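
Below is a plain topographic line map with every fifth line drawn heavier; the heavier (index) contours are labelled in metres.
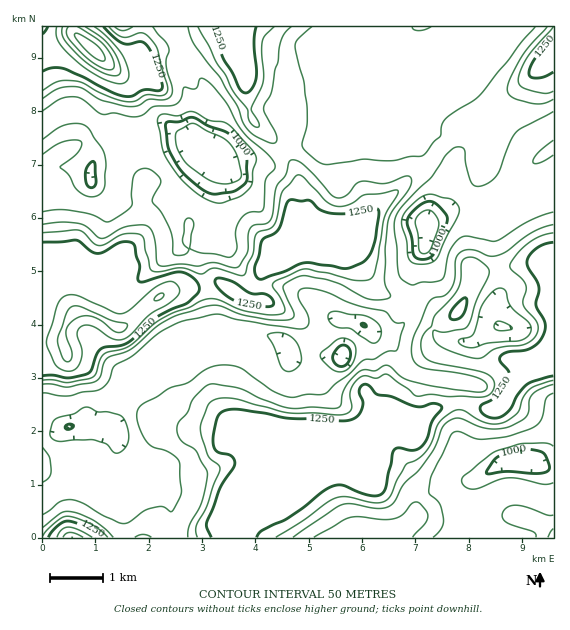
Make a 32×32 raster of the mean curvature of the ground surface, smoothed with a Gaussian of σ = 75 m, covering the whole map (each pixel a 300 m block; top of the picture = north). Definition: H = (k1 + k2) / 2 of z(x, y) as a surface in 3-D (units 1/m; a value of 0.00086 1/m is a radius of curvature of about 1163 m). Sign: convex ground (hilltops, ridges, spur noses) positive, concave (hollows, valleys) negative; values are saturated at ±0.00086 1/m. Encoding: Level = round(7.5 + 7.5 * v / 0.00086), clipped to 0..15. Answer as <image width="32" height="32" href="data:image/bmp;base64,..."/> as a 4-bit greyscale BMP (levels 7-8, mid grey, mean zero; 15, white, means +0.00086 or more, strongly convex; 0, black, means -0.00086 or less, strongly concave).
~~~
<image width="32" height="32" href="data:image/bmp;base64,Qk12AgAAAAAAAHYAAAAoAAAAIAAAACAAAAABAAQAAAAAAAACAAATCwAAEwsAABAAAAAAAAAAAAAAABEREQAiIiIAMzMzAERERABVVVUAZmZmAHd3dwCIiIgAmZmZAKqqqgC7u7sAzMzMAN3d3QDu7u4A////AJ+oBIZLuZiIVGd3eJd3d2MoQmZ3VMmIq6dCNWeHiImWdmeHd3OLh4mpaN1GiZqYmXmIiHd1W5hoiYq8VmgjvaZqiHmHZVSIeIiImXg4lQASq5lXhlW6iIiHiIdtVYqFNHJnRZeamoiJmqmInZFEV6t1J0iod5u828uHqZvEbfp4eHh5eJephkEyJ5mW3uzsMxY2aHdlp2Voh2/bljEAfYO/+iZ3dmdnhJonaxNHu3m9b5gyN4h3ipCWBIdM3IjvuY027yJmd3USrK0oTIMkMCpda+/DA0MTjIgCCFWu00Ipa8dF/rhG7/lXeJijq/NZu3ZldW/Nn7dQNEjadlPoRGiIh5lH+cxMqDeZpmqS7IeZmam7gAJBK7u7uraAWPl6yqrCvpZndj3KmInVsRx0Nax4gzeWeIdoW4iq5lEIqHVGVXh1Zom5k06JeM1RFYZ4dplkl4eqVoh8txed94iXeHhpQqiqtFILWrVYdLqIeXd3iGKojEVjR1tld2Znh2t4R2qVpoolQVi1aGh3d4dph5RjSHemEGavlnlIiId4h6Z5eXc0YrfVukt4SYh3d4iHZUMVnkx5cudnd2l4iHdnmIqnaLrfJzf8V3eId3eIdmrah171xjVbylhniHh4h4dU64P/mOdVe7dlZ4d4d3iHY42f+jS1KYqnZFd3iIh3iHYn"/>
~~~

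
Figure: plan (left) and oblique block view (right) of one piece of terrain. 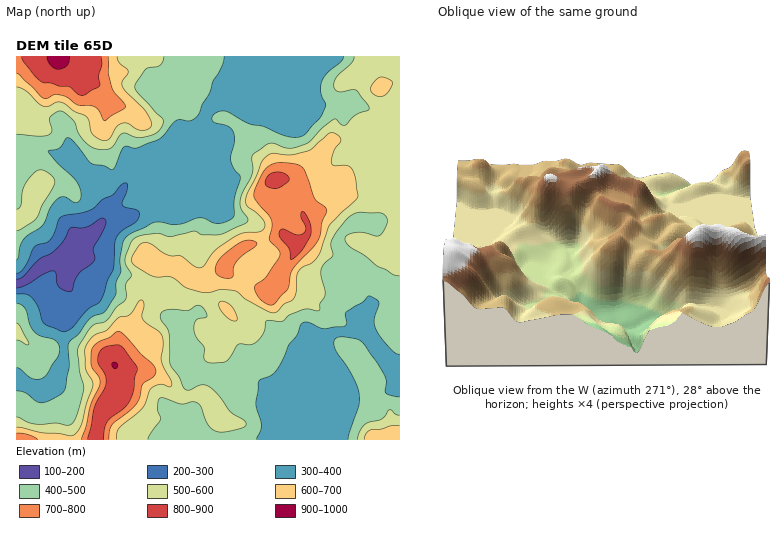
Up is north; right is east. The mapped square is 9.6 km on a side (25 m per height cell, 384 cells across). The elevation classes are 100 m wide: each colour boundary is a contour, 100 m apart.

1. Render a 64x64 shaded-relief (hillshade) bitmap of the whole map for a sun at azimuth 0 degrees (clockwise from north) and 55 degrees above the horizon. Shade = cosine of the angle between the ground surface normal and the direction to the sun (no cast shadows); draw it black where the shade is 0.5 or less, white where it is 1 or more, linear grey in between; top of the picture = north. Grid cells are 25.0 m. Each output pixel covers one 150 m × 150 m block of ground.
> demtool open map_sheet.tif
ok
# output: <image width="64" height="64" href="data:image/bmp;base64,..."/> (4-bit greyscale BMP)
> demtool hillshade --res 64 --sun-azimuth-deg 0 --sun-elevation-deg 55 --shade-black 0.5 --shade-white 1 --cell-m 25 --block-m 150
<image width="64" height="64" href="data:image/bmp;base64,Qk12CAAAAAAAAHYAAAAoAAAAQAAAAEAAAAABAAQAAAAAAAAIAAATCwAAEwsAABAAAAAAAAAAAAAAABEREQAiIiIAMzMzAERERABVVVUAZmZmAHd3dwCIiIgAmZmZAKqqqgC7u7sAzMzMAN3d3QDu7u4A////AP/+//7uuapkeZmIeKqqqql2VVVWiqqqqqqqqqqZzdy7///+7u24mmNXiZh4mqqqqXVVVWeKqqqqqqqqqqre7d3/7u7t3KiKYQJXiYeJqqqYZmeIiZqqqqqqqqqqvO7u7t3d3czLl3lhABR4mZqqqpd4m7y7qqqqqqqqqqq83t3ezMzMzLuWaYQAAEaaqpmZiIq8zMuqqqqqqqqqqqvMu8zMzMzMu5d5qGMAJYmYdnd4m7u7uqqqqqqqqqqqqqq8zMy7u8u6mIq6l0M0eHVWd3isy7qpmqqqqqqqqqqpmb3du7qru7qZmrupZVVWU2mqmszLu6maqqqqqqqqqpmInN27qqqrqZiZqpmGVDM1iszM3LqqqpqqqqqqqqqqmIiZq6qIiaqphmd4mZhTIlmqzd3bmHiZmZqqqqqqqqqImZmrmHd5qql0M0aZqGVFi7u7zLl3d3d3iaqqqqqqqYiqqruHd3iaqGQhNomZmZiry6qYdniId2ZomqqqqqqYiau7uXd4h4mYZURYqqu8upq6qoVFeJmYiHeaqqqqqpiau7uWd3iHeZdlZ5vLvMzKiKqph2VomZmZl4qqqqqpiJq7unZ3iZiJl3aKzdzMy6h3mqmJh2eIiJqpiaqqqqmJq7uoZneau6qpmaze3cy6mHeaqHeJiId3iaqImqqqmZq7u4Z3ebzd3My7ze7tzLqqh5qXVoqpdmZ4qpeaqqqqvMy5dnibze7t3cvO7t3Lu8yompd4q7l2ZmeZh4mqmZq7u6h3iau83dzdy87t3cvM3cqZiKvLp2eJiHdniZmIiZmqmHiaqqu8y8zM3u3dy8zMypmJvLl2eauoU2dndlZ4mZmZmaq6mqu6u8ze7M3LqqqYdnm7lmeaqoQBVUREVompmZqqqsuqq7qrzN7bzcupmHVVaJhmiqqGMAFENEZ4mpmImru73Lu7u7u8zcvNy6mYdmZmZmirqWQAASNWiIiZmYiJq7vty7u7u6u7u7uqupmId2VEebqXUyJCI2iHd4mZiZiaqv7bu7u6qqqqmYq7qZmHZCNoh2ZVeZUkaHZ4mZmZmImY7ty6q7qqqqmIm8uoiIdTNFVDRnm8uFV4eJmpiaqYiHZb3Lqququ7upq7qXZnZlaIdDRYq8zLdXmaqpiJqph3ZQKcy6qru7u7qpdUM1ZnnNyWV4mqu7uVR5qZiImZh2ZlADm8uqq7u7uWQiJGeJvN7KmYmaqru7QDeHd4iZh2ZndTJYq6qqqqqXREVpq7vN3cu7l4maq7twBFVniZhlVniXZDRYmpmaqZdnmrzMzMzMu8y4Z4mqqpMBNGiZhUVomZh2UzSJqqqZh3ms3czMy7u83duHeJh2ZiE0aalkRpqpl3ZlRFiruqmYmr3t3dzLqrzd3cupl0NqgyNYmHeKu6qVRFZlV5qruqq83v7d3dy7zd7u7u24VqzIQjaJq8zMupMiNXZnd4mqq83u/u3u7cvN7u7v7smLzMp1NHq8zLu6pkIkd3ZlVpqrze7u7u7u3d3u7u7cl5zLqpdDWKq6qqqqhTRnZERVaJq7zM3u3d7u3d3dypZFm7maqFIliZmZmqupZVdjI0RHiHiJvMzMzN3czMp0MiWaqau6dSJHd3iIiqqFRWUyRUV3dmebu6qqu7uqp0ISSKqqq7upUiNFVWZ6qpY0ZlVnZWiYdoqqmYiZmZmXVUV5mZq7u7uWRFZlZoqql0RWeIh2V6qYiZmZmZmZmZiId3iImaq7zLl3mZiJqqqpdVeamYdnmrupmaq7u6qpmZmYZmeJqqvLqYmruqu6qrqYiaupmHZ5vMuqu7u7qqmZqpmHd4mqq7qZmaqru6qru7q7u6mYdniru7u7u6qpmZmqmKqqqrqpmquqqqqqqqu7zMzKmIh3eIqqqqqqqqmZmImIvd3MupeazcqZqqqqq7zMzKmHZnd4eKqqqqqqqpmYh3nO7u3Ll4veypmqq7q8zMu6qYZVZ3h3maqqqqqqqZmHi87v/ty5eb3Lqru7u7zMupmYZURWd3ZoiaqqqqqqqZm83u//7tuHiru7u6qqu6mHeIUzMjRmVDRnmqmYiJqqqs3e7v/u3bhoq7uqqqd2VFZ4YyMhE0QxACR5mHd3iaqrvN7u7u7dyoiaqqmZoyESRodTRDMyMxAAAliId3iJmavM3d3N3czcy6mZmZmUM0V4l1Z3ZlMiEAARNneJmYiJvMzMy7q8zN7duYiZqpiJqZmXZ3d4YyIjV3U0VXmZiIq7u7uqqqrN3ty7qquqqqu6h2Q0Vnh0M1iquoZneJmZq7uqqqqqqrzMy7zMu6qqqpZEMQAleIZWnLvMuZmYmru7qqqqqqqqqrzLvMy5mZqoUQEAABRomJrNzMy6qpmau6qqqqqqqqqqq7u7uYd5mYUQAAARJGiavMzMuqmYd4mqqqqqqqqqqqmIiZmGRGiXUgIgATRVZ5vMzMuqmYd3iZqqqqqqqqqqqXZVZ2VEVoMQJUITV3Znm7uqqpmImZmZmqqqqqqqqqqpiHZWiImHchJGU0V4h4mZmGeIiImquqmZqqqqqqqqqqqqmHebvLqURGZUVWiHiZmHZWZnmqqqqZmaqqqqqqqqqrvLqZu8y6RWZmZ3eIdmiqqHZVeaqqqZmZqqqqqqqqqqvN3Kmau6pVZ3iIiImYZ6u7l0VomqqpmZmZqqqqqqqqqrzcuZmqqmZ3iZmZmql3m8unVWiaqqmZmZmqqqqqqqqqq8y5iJma"/>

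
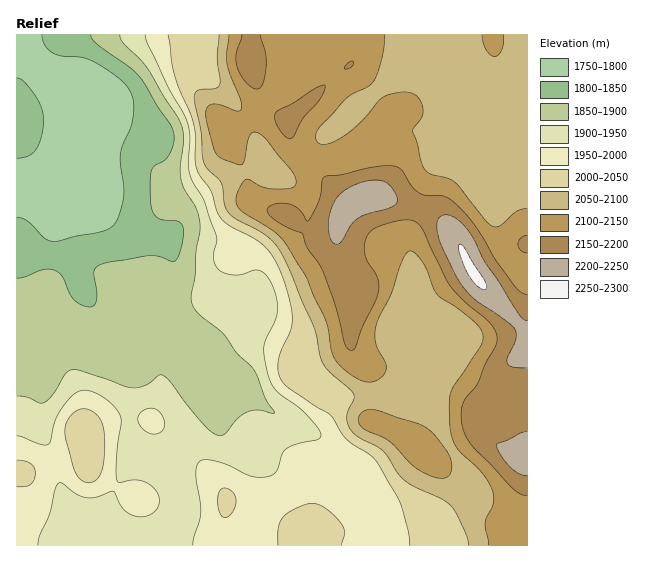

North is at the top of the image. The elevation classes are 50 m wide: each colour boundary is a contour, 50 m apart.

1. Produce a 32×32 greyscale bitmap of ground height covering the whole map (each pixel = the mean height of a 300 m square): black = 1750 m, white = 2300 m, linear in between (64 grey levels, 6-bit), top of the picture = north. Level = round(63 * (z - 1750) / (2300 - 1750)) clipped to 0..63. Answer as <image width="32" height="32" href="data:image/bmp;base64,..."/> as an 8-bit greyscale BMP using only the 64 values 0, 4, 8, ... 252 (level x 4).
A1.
<image width="32" height="32" href="data:image/bmp;base64,Qk02CAAAAAAAADYEAAAoAAAAIAAAACAAAAABAAgAAAAAAAAEAAATCwAAEwsAAAABAAAAAAAAAAAAAAEBAQACAgIAAwMDAAQEBAAFBQUABgYGAAcHBwAICAgACQkJAAoKCgALCwsADAwMAA0NDQAODg4ADw8PABAQEAAREREAEhISABMTEwAUFBQAFRUVABYWFgAXFxcAGBgYABkZGQAaGhoAGxsbABwcHAAdHR0AHh4eAB8fHwAgICAAISEhACIiIgAjIyMAJCQkACUlJQAmJiYAJycnACgoKAApKSkAKioqACsrKwAsLCwALS0tAC4uLgAvLy8AMDAwADExMQAyMjIAMzMzADQ0NAA1NTUANjY2ADc3NwA4ODgAOTk5ADo6OgA7OzsAPDw8AD09PQA+Pj4APz8/AEBAQABBQUEAQkJCAENDQwBEREQARUVFAEZGRgBHR0cASEhIAElJSQBKSkoAS0tLAExMTABNTU0ATk5OAE9PTwBQUFAAUVFRAFJSUgBTU1MAVFRUAFVVVQBWVlYAV1dXAFhYWABZWVkAWlpaAFtbWwBcXFwAXV1dAF5eXgBfX18AYGBgAGFhYQBiYmIAY2NjAGRkZABlZWUAZmZmAGdnZwBoaGgAaWlpAGpqagBra2sAbGxsAG1tbQBubm4Ab29vAHBwcABxcXEAcnJyAHNzcwB0dHQAdXV1AHZ2dgB3d3cAeHh4AHl5eQB6enoAe3t7AHx8fAB9fX0Afn5+AH9/fwCAgIAAgYGBAIKCggCDg4MAhISEAIWFhQCGhoYAh4eHAIiIiACJiYkAioqKAIuLiwCMjIwAjY2NAI6OjgCPj48AkJCQAJGRkQCSkpIAk5OTAJSUlACVlZUAlpaWAJeXlwCYmJgAmZmZAJqamgCbm5sAnJycAJ2dnQCenp4An5+fAKCgoAChoaEAoqKiAKOjowCkpKQApaWlAKampgCnp6cAqKioAKmpqQCqqqoAq6urAKysrACtra0Arq6uAK+vrwCwsLAAsbGxALKysgCzs7MAtLS0ALW1tQC2trYAt7e3ALi4uAC5ubkAurq6ALu7uwC8vLwAvb29AL6+vgC/v78AwMDAAMHBwQDCwsIAw8PDAMTExADFxcUAxsbGAMfHxwDIyMgAycnJAMrKygDLy8sAzMzMAM3NzQDOzs4Az8/PANDQ0ADR0dEA0tLSANPT0wDU1NQA1dXVANbW1gDX19cA2NjYANnZ2QDa2toA29vbANzc3ADd3d0A3t7eAN/f3wDg4OAA4eHhAOLi4gDj4+MA5OTkAOXl5QDm5uYA5+fnAOjo6ADp6ekA6urqAOvr6wDs7OwA7e3tAO7u7gDv7+8A8PDwAPHx8QDy8vIA8/PzAPT09AD19fUA9vb2APf39wD4+PgA+fn5APr6+gD7+/sA/Pz8AP39/QD+/v4A////AGRcVFBQUFBQUFBUYGxoaGh0fHx4dGxkaHB0dHyQoKSkZGBUUFBQVFhUVFRcbHBoaHR8gHhwaGRodHR4hJSgqKhoZFhUVFRcZGBUUFxwdGxoaHB0cGhgYGx0fISMmJyosHBoXFxoYFxkXFRUYHBwaGRkaGxoYGBgcICMlJiUnKy8eGxgbHxsWFhUUFRgaGRcWGBkaGRgYGiAlKCknJiovMxwaGB0hHRYUFBUVFhYVFBUXGRkZGBkeJCkrKigqLzQ3GBcZHyIdFxUWFhUUExMVFRYWFxgbICQpLSwoKS8zNDUVFBgfIBwXFxcWFRIQERQUExQWGiAnKisqKCYrMTMxMhMSFRsdGhcWFxUTDw0OERESFRodISYoJiUlJSsxMTAwERASFhgWFBMUExAODQ0OEhccHx8gJCUlJSUlKi4wMDAPDxATExEQEBERDw0NDQ4UHCEhISUpKSUlJSUnLC8xMQ8ODxAPDQ0PERAODQ0OEhYdISEkKiwqJiUlJSUpLjM0Dw4PDw4MDRAQDw0NDhEUFxwfISctLSglJSUlJSYrMTQPDg4PDgwODw8ODQ4RExQWGh4iKC4uKCUlJSUlJisxNA8PDw4MDQ8PDg0OERMUFBUYHiQqMDAqJSUlJSYrMTQzDg8ODAsNDw8NDA8TFRUVFRkgJywwMi4nJSUoLDM3NTAMDQ0LCw0ODg0MDhMWFhYWGyMpLjAxLiklJisyODgxLAoLCwoLDAwNDQwNExcXFxgeJywwMS8tKicoLjY5My0sCQgHCAkJCgoLCw0TFxgZHCMrLjIyLywqKCsyODcvLC4IBgUFBgYHCQoKDBEXGh4jKS0vMzQwLSsqLjQ4MysqLQYFBQUFBQYICwwNEhohJysvLy4zNjMxMC8wMzMtKCgpBQUFBQUFBQgMDQ8VHiYqLC0sLTE2NzY0MS8wLSgmJycFBQUFBQUFCAwNEhkgJikoKCksLzI0NTMvLCspJiYmJwUFBQUFBQYJCw0UHiQnKCgoKSwtLS4vLywpJycmJiYnBgUEBQUFBggKCxMgKCkoKCksKyoqKioqKicmJicnJycIBgQEBAUFBwkKEiEpKigpLC0pKCgpKSgoJyYmJycnJgkGBAQEBAUGCAwVIysqKSsuLisoJygqKSkoJiUmJiYmCAYEBAQEBAYKEBolKCgqLC0uLisoJygqKSgmJSUmJiYHBQQEBAQFBw0WHiIjJywtLS0uLSsoJycoJyUkJSYmJgUEBAQEBQcLEhofHyEpMC4tLS0tLSwoJiUlJCQlJicmBAQFBgYJDBAWHB4eIisxLi0tLS0tLSomJSQkJCUnJyYEBQgJCg0RFBgcHR0hKi8uLS0tLS0tKiYkJCQlJigoJg="/>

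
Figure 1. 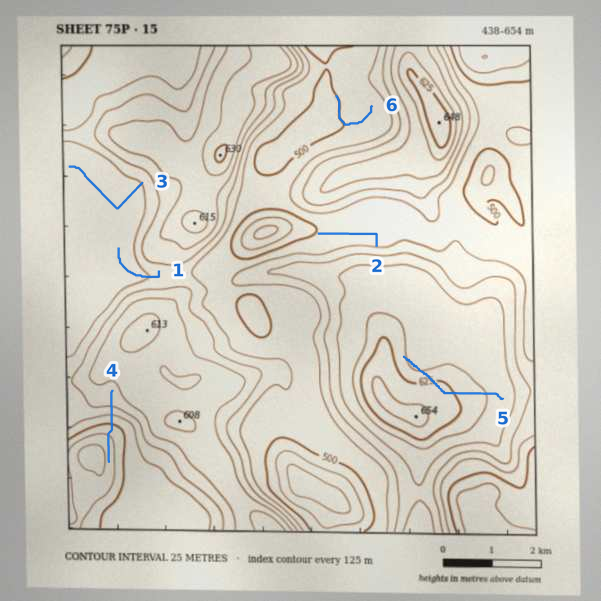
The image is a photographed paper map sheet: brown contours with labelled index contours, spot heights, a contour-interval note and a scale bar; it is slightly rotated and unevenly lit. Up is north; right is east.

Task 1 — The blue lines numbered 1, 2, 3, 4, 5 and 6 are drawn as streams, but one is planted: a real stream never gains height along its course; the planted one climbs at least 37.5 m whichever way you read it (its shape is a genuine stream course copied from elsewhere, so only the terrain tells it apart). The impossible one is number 5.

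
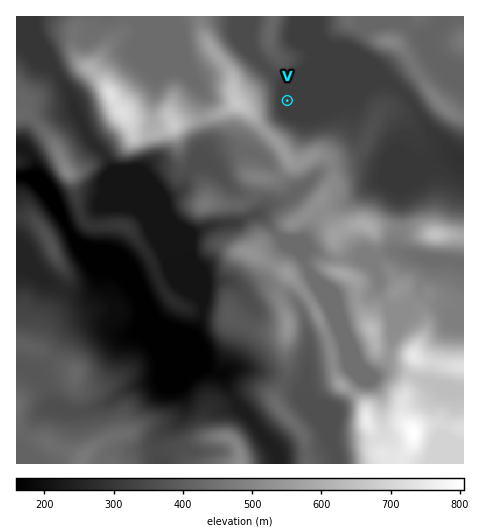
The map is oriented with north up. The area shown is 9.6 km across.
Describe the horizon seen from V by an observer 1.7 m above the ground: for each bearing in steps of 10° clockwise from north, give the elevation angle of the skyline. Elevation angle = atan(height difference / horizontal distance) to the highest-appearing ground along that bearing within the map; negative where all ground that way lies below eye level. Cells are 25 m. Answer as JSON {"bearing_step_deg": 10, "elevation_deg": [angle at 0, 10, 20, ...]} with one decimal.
{"bearing_step_deg": 10, "elevation_deg": [4.2, 2.6, 0.9, 2.0, 3.0, 2.7, 4.1, 2.8, 2.7, 2.9, 1.2, 1.3, 1.7, 4.1, 7.2, 9.1, 9.6, 9.6, 12.1, 14.4, 15.5, 16.1, 16.7, 17.9, 19.8, 21.2, 21.3, 20.5, 19.1, 16.5, 12.6, 8.3, 4.8, 2.9, 4.2, 4.8]}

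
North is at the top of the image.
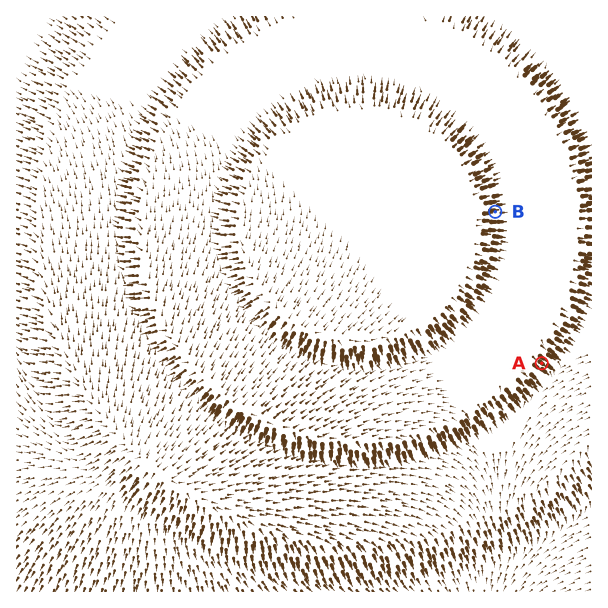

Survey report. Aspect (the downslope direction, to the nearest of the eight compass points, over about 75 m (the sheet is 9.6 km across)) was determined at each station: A SE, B E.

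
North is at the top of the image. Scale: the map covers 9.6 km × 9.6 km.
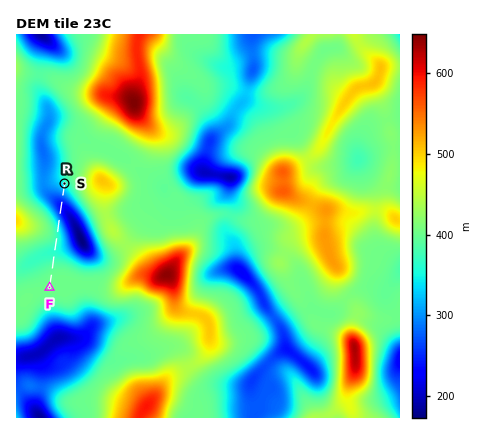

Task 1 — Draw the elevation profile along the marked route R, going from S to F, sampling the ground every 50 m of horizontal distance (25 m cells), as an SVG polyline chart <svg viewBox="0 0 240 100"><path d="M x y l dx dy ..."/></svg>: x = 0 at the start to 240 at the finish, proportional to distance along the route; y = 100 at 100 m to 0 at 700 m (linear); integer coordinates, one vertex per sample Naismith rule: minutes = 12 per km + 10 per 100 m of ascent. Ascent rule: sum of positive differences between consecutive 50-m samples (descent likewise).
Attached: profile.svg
<svg viewBox="0 0 240 100"><path d="M0 58l5 1 4 2 5 2 4 2 5 2 4 2 5 2 5 2 4 2 5 2 4 1 5 0 4 0 5-2 5-1 4-3 5-2 4-3 5-2 4-2 5-2 4-2 5-2 5-1 4-1 5 0 4 0 5-1 4 1 5 0 5 0 4 1 5 0 4 0 5 0 4 0 5-1 5-1 4 0 5-1 4-1 5 0 4-1 5 0 5-1 4 0 5 0 4 0 5 0 4 0 5 0 5 0 2 0"/></svg>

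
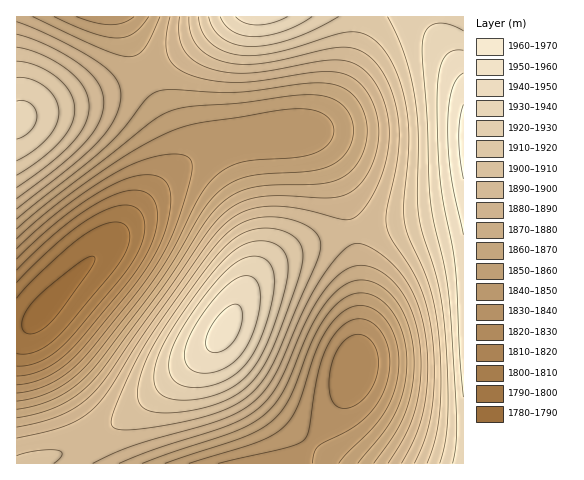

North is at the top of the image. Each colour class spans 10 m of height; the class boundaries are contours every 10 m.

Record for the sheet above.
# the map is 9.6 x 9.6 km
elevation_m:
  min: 1785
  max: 1965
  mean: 1880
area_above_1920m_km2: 16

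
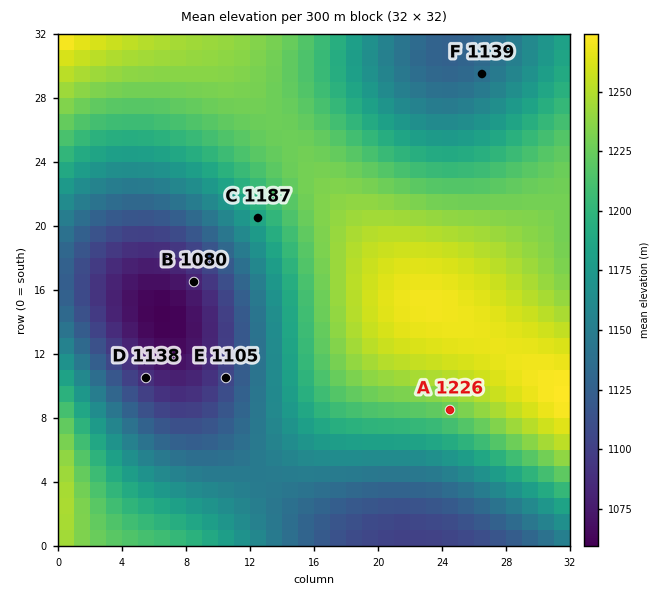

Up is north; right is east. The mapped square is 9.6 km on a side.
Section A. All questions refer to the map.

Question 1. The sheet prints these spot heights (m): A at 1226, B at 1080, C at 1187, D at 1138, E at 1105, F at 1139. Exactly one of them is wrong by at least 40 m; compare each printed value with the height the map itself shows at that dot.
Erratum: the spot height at D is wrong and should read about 1088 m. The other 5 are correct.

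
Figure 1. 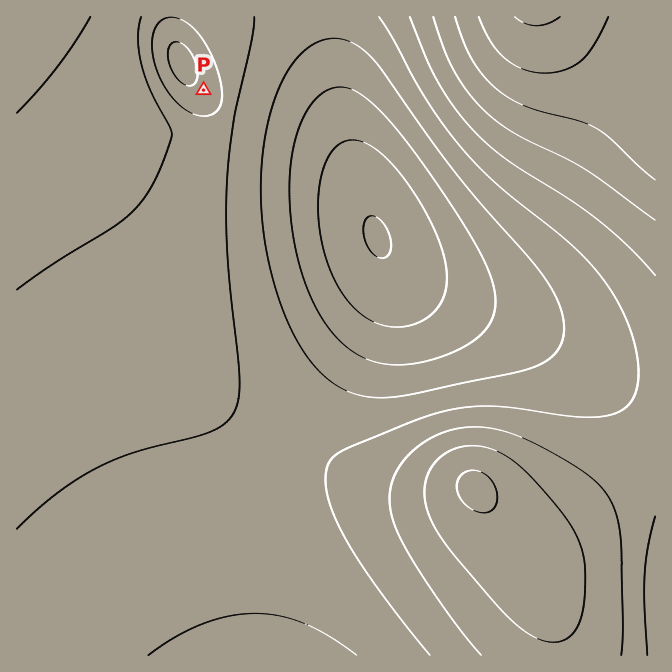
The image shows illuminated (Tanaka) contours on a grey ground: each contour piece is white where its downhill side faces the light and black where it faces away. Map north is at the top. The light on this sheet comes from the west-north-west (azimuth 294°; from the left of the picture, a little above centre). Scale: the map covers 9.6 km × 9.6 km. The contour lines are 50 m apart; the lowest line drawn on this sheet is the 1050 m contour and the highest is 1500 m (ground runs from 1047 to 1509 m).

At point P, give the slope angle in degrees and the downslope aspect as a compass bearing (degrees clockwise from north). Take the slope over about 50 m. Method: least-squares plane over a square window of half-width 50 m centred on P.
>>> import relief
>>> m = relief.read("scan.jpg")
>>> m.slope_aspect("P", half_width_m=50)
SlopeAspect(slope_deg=7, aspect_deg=296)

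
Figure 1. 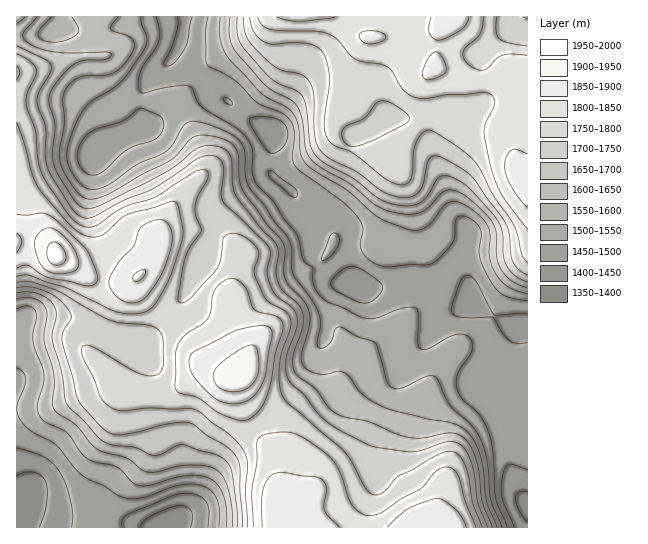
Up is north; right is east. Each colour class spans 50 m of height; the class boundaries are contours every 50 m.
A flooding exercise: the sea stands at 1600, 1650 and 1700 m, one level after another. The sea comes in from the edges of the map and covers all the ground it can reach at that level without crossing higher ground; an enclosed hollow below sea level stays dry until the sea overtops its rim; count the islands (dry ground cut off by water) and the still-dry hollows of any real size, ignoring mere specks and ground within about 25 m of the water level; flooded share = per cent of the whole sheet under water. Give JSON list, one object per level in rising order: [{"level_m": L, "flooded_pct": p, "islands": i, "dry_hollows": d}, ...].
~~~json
[{"level_m": 1600, "flooded_pct": 40, "islands": 0, "dry_hollows": 0}, {"level_m": 1650, "flooded_pct": 47, "islands": 0, "dry_hollows": 0}, {"level_m": 1700, "flooded_pct": 54, "islands": 0, "dry_hollows": 0}]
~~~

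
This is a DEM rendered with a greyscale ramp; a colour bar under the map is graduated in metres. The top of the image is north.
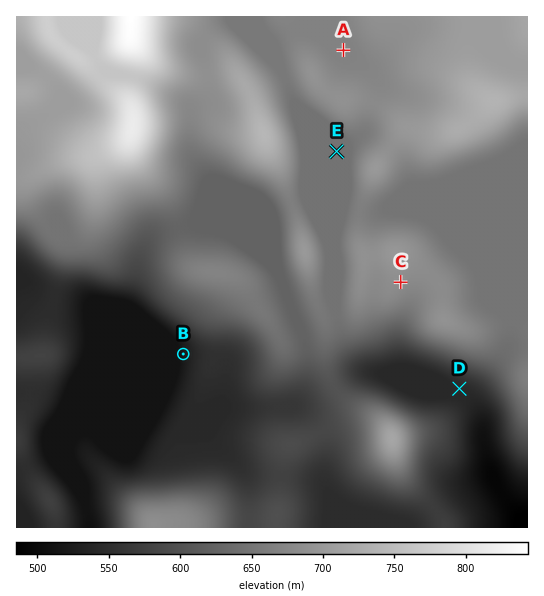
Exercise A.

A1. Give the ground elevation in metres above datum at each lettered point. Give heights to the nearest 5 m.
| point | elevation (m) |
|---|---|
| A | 670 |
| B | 520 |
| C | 680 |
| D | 540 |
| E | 645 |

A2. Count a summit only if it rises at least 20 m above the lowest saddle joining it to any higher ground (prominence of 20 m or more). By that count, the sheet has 9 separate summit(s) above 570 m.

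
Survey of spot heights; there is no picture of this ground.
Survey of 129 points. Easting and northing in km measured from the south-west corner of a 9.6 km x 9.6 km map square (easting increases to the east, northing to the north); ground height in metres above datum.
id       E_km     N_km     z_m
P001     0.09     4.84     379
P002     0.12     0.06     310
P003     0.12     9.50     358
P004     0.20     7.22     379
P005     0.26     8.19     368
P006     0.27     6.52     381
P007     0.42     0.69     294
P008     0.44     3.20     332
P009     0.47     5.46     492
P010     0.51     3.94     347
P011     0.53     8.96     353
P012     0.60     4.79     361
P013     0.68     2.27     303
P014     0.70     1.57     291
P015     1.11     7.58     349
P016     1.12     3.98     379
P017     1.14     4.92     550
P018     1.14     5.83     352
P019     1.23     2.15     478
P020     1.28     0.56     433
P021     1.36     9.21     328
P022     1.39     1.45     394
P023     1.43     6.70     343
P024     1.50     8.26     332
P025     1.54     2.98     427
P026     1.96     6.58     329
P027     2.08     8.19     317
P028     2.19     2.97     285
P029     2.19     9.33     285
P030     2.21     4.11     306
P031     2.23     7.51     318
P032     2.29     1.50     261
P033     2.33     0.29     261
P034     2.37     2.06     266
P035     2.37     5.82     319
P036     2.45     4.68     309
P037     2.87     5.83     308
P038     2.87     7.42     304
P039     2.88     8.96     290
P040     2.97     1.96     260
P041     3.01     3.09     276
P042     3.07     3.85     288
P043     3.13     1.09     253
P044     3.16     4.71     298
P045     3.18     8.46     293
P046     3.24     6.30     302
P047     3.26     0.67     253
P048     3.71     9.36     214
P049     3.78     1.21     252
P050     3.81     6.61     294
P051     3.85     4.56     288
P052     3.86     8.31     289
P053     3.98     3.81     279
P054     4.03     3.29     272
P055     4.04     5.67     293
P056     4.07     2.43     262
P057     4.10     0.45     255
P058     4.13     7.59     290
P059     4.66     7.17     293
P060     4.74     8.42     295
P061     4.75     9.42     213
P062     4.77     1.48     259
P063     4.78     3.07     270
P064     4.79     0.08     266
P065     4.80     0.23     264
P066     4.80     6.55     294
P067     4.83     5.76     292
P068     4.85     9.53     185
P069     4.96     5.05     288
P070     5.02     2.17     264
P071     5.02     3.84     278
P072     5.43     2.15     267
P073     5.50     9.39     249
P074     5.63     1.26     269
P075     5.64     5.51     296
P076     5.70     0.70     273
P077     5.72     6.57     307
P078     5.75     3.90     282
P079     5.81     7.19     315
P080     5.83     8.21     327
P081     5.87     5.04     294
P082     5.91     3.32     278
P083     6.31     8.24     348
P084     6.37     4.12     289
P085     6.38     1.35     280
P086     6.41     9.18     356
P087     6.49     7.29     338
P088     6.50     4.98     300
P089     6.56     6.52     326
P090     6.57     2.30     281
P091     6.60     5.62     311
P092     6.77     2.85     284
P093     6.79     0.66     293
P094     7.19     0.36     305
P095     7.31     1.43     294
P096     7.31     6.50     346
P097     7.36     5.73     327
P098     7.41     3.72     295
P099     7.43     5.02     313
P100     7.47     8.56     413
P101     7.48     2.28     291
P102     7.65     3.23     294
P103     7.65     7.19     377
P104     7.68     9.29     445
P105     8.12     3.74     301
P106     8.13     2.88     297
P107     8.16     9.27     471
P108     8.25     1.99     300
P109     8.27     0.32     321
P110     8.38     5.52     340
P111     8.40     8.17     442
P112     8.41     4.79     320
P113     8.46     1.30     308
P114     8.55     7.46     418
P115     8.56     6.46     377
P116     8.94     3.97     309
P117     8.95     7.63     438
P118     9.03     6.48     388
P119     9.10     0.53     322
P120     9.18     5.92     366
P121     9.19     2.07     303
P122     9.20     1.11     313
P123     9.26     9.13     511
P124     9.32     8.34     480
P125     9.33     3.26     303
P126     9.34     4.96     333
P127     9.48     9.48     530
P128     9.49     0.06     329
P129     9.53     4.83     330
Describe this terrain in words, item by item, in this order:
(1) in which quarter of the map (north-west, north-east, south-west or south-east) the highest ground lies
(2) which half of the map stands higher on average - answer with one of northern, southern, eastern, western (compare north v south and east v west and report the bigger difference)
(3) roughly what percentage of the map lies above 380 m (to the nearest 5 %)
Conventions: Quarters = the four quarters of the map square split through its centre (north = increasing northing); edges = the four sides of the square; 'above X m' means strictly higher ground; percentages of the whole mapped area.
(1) The highest ground is in the north-west quarter.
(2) The northern half stands higher on average than the southern half.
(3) About 10 % of the map lies above 380 m.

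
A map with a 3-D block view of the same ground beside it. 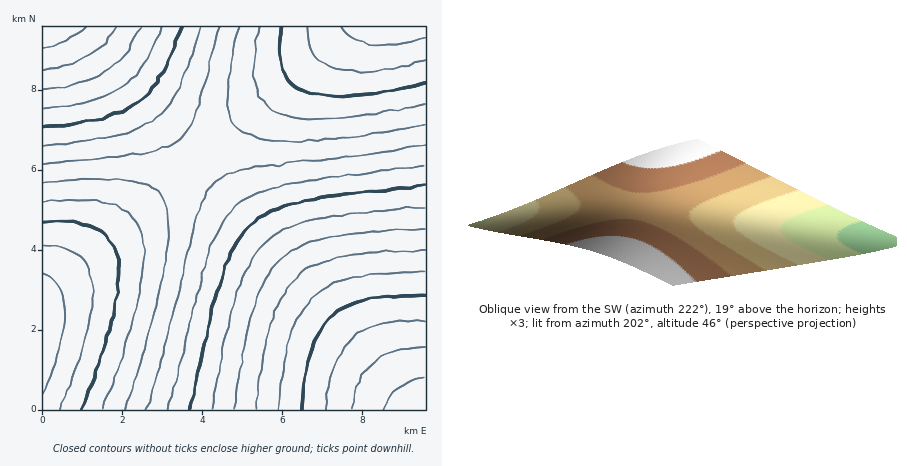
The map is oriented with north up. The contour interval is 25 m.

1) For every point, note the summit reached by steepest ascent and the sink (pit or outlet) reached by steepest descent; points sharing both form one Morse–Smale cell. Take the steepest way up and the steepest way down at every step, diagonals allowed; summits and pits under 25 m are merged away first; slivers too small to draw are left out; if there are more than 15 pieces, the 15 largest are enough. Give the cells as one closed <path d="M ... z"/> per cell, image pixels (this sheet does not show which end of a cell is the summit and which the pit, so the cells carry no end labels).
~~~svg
<path d="M198 160l-155 134-1 116 372 0z"/><path d="M426 26l-74 0-154 134 218 250 10 0z"/><path d="M80 26l-38 0 0 270 155-136z"/><path d="M352 26l-271 0 117 134z"/>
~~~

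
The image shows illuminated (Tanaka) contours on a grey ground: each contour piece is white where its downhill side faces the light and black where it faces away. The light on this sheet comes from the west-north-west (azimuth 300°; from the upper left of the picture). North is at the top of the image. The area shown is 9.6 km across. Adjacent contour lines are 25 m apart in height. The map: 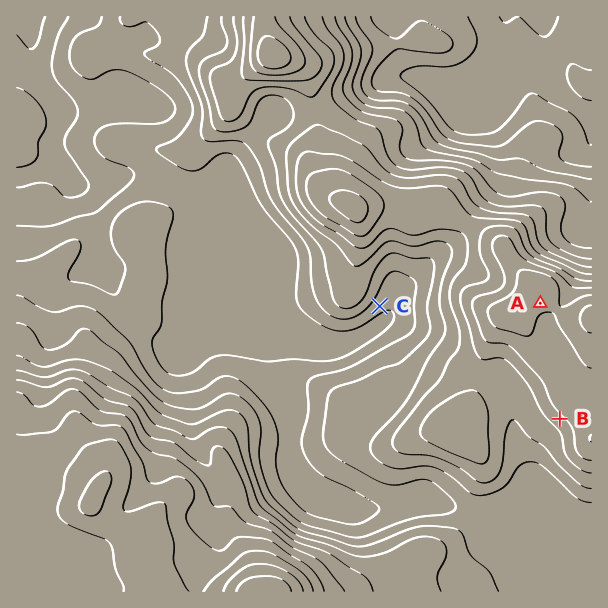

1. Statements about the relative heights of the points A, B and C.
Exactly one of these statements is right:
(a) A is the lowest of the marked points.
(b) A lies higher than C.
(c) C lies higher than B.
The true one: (b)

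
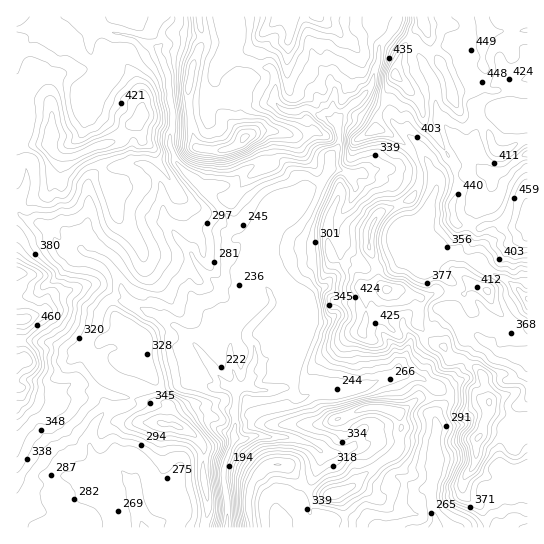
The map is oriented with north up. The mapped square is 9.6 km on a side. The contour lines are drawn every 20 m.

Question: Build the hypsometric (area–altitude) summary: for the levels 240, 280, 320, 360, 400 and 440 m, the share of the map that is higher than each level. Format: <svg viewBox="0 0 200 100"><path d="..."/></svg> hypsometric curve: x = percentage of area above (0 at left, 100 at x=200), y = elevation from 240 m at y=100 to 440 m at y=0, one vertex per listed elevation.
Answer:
<svg viewBox="0 0 200 100"><path d="M184 100l-20-20-29-20-37-20-41-20-33-20"/></svg>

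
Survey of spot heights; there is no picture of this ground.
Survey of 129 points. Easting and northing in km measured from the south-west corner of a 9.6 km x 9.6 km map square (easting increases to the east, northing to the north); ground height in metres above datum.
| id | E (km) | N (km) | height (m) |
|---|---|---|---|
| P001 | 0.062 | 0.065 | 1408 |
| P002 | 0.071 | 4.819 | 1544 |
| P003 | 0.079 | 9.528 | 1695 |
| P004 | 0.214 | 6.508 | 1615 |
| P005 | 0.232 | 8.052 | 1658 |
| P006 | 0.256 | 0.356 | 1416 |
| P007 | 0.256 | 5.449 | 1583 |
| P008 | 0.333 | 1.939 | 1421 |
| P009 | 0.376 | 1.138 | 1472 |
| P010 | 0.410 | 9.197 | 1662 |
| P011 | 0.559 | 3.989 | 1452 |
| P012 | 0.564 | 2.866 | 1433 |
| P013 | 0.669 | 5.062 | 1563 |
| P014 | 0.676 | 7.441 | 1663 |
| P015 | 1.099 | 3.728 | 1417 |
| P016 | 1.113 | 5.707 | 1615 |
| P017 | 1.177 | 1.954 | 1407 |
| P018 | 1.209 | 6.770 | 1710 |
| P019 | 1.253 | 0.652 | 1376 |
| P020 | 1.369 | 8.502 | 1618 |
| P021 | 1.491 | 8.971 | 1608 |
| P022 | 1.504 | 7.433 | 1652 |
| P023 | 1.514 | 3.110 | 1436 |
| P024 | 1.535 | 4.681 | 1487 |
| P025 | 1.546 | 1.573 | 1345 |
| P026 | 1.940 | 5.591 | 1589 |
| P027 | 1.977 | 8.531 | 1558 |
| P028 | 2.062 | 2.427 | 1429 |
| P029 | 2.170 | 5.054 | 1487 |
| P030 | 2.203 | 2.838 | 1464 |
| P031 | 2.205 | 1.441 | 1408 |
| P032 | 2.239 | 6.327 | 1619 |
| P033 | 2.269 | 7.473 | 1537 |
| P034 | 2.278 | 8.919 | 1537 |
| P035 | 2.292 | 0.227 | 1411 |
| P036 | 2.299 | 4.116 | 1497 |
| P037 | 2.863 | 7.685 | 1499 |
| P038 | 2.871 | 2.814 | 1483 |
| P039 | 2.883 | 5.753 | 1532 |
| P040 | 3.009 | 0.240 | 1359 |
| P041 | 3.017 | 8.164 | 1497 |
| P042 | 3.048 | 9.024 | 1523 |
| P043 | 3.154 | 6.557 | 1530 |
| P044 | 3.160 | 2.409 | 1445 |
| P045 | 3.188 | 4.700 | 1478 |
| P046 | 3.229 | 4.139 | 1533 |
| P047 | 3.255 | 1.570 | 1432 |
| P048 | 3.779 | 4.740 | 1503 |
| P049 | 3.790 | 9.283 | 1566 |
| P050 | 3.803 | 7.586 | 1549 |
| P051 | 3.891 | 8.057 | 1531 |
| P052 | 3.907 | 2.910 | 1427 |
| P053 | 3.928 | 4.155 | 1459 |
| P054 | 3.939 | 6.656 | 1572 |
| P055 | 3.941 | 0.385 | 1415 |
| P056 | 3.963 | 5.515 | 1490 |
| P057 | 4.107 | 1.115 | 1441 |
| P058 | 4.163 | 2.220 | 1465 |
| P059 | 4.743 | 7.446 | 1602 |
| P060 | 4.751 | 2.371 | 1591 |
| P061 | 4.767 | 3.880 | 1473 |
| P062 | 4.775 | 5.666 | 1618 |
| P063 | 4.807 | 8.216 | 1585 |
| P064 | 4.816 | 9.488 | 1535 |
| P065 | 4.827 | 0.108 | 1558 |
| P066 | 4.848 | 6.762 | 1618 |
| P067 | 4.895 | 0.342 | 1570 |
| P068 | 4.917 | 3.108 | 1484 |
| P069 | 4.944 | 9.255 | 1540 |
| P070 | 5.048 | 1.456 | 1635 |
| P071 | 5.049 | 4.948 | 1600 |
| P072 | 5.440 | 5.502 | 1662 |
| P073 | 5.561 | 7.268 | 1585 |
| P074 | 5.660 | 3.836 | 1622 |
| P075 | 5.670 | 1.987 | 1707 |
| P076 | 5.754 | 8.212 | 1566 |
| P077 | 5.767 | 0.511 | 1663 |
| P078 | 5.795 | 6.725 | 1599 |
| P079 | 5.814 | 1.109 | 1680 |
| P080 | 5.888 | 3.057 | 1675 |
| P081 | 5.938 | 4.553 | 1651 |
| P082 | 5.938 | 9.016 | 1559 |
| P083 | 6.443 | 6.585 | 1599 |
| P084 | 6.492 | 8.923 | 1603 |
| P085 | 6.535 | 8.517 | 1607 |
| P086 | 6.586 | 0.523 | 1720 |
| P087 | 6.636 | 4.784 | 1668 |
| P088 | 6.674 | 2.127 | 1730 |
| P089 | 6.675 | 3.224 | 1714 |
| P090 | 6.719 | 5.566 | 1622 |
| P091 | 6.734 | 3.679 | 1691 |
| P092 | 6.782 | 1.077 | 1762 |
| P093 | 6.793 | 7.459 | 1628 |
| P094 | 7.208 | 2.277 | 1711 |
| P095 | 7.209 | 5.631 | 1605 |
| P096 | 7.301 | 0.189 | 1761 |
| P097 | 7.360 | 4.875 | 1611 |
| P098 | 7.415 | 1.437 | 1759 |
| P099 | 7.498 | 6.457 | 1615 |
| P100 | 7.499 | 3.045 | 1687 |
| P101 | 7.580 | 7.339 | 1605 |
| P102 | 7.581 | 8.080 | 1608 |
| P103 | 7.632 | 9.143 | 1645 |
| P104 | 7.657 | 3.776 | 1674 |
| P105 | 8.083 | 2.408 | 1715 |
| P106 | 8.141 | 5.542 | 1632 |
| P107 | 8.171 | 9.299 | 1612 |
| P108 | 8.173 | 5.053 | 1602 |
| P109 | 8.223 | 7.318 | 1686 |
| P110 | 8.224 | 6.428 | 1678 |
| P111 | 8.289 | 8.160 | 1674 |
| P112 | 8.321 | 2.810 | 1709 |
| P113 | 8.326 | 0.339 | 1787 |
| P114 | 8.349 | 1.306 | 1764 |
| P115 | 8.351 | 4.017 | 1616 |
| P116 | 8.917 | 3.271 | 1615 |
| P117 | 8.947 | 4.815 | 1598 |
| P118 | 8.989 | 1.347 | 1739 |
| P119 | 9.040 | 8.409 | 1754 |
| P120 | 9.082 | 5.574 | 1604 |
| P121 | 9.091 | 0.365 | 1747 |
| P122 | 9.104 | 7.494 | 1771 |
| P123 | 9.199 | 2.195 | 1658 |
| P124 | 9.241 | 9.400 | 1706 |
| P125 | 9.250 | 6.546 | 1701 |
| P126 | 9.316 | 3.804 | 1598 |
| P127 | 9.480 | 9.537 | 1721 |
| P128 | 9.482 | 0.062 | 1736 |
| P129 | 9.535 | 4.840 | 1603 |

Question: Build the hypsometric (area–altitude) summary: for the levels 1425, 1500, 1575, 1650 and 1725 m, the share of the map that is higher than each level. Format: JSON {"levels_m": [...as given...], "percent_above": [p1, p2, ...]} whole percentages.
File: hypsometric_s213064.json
{"levels_m": [1425, 1500, 1575, 1650, 1725], "percent_above": [91, 76, 59, 28, 9]}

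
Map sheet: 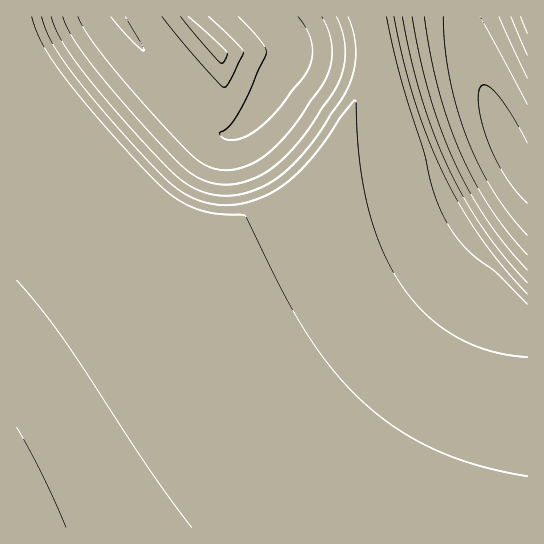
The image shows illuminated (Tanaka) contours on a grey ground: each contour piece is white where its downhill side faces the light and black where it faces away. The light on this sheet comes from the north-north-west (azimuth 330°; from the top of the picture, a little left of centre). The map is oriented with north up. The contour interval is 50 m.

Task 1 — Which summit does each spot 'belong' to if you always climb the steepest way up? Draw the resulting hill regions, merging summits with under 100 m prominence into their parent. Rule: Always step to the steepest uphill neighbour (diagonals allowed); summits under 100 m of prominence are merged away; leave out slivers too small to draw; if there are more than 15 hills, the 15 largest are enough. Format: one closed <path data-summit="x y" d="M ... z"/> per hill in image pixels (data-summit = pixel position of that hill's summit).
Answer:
<path data-summit="17 527" d="M461 16l-191 0 18 26 0 19-35 54-14 14-12 6-9-3-29-29-45-52-26-35-102 1 1 511 511-1 0-353-5-2-4-6-27-56-23-61z"/><path data-summit="219 53" d="M269 16l-150 1 25 34 45 52 29 29 9 3 12-6 14-14 35-54 0-19z"/><path data-summit="527 17" d="M527 16l-66 1 7 28 24 65 27 56 7 7 2 0z"/>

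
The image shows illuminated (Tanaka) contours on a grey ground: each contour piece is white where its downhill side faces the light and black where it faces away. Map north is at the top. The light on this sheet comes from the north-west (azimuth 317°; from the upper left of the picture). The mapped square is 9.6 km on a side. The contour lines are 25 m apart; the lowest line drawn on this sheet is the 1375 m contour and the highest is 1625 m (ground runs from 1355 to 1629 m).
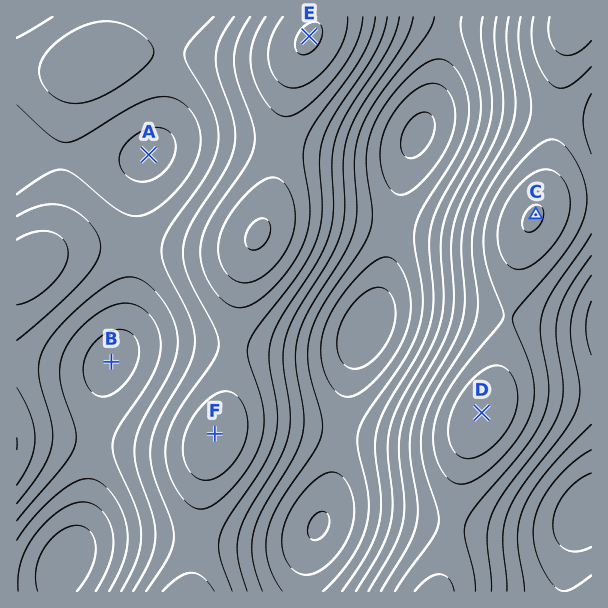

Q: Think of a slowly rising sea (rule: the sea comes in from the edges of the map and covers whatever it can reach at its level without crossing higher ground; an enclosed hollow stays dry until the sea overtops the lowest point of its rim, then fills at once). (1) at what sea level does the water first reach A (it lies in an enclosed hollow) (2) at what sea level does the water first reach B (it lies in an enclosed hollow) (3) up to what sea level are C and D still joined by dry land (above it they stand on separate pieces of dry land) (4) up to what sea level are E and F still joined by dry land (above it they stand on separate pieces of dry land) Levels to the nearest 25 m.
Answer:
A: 1475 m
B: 1450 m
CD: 1575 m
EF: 1525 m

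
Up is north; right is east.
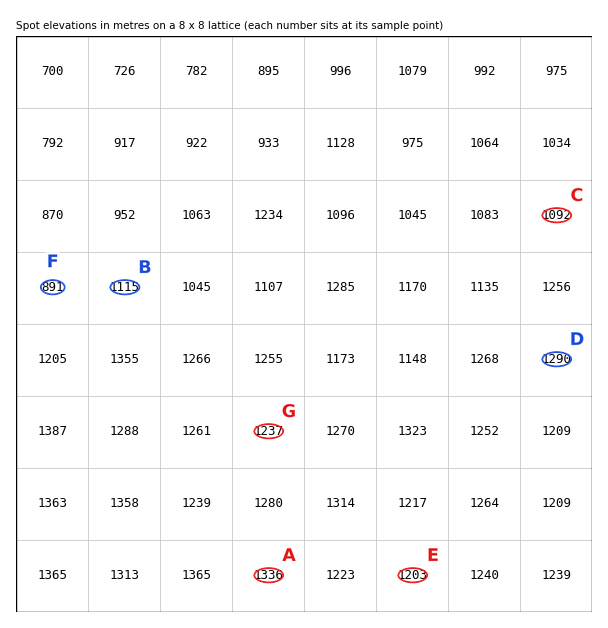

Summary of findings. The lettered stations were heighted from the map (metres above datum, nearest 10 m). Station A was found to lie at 1340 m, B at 1110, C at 1090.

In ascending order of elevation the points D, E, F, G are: F E G D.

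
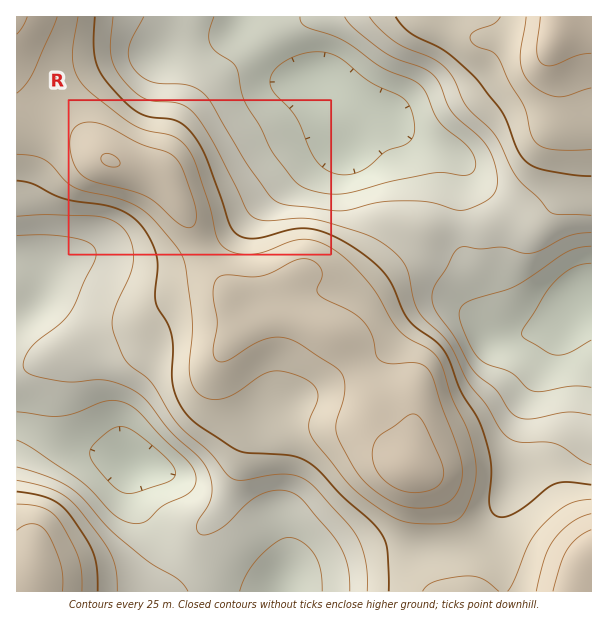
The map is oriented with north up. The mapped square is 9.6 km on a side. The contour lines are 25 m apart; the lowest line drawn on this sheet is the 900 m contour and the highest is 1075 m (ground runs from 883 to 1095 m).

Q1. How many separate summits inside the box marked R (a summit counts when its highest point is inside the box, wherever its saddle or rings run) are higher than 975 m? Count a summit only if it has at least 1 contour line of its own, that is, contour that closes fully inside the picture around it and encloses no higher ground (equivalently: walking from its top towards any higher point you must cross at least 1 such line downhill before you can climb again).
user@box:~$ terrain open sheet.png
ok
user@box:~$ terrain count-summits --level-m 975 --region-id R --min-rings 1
1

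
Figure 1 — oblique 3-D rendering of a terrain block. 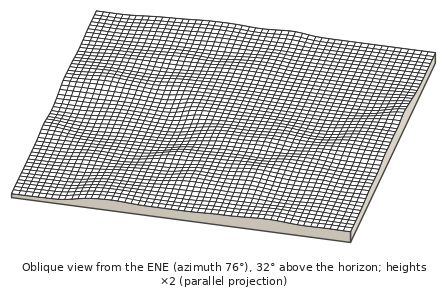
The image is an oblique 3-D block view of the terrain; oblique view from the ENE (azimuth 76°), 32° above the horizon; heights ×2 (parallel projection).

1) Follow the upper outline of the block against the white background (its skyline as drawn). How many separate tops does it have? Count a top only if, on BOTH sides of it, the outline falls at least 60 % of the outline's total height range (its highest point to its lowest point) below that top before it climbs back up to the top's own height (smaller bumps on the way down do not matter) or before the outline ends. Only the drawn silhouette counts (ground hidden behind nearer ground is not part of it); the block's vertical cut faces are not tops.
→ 0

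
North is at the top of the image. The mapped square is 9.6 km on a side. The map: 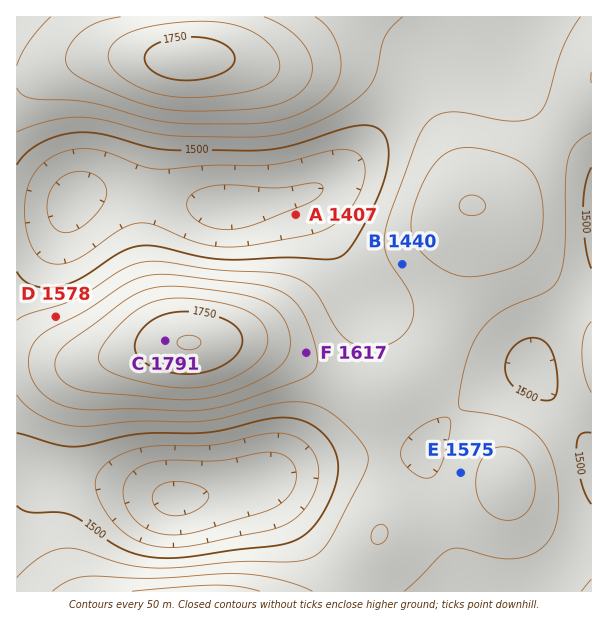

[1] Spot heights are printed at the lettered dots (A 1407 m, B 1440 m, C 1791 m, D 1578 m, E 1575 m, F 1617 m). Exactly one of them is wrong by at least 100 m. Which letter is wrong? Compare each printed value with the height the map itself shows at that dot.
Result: B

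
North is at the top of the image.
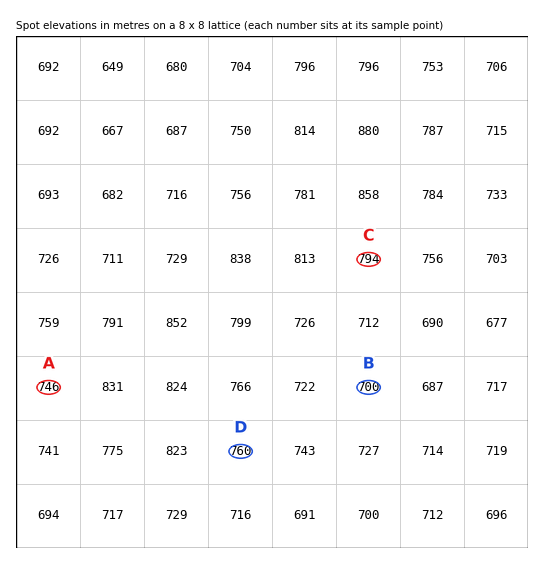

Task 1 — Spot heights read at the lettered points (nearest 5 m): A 745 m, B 700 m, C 795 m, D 760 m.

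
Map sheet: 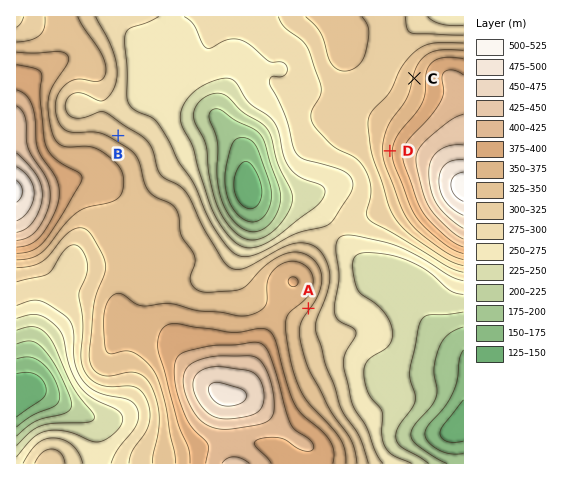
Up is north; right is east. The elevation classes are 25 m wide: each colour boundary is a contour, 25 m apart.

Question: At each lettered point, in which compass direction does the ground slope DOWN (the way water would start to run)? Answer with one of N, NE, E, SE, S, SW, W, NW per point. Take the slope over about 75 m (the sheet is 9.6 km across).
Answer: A SE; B NE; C W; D W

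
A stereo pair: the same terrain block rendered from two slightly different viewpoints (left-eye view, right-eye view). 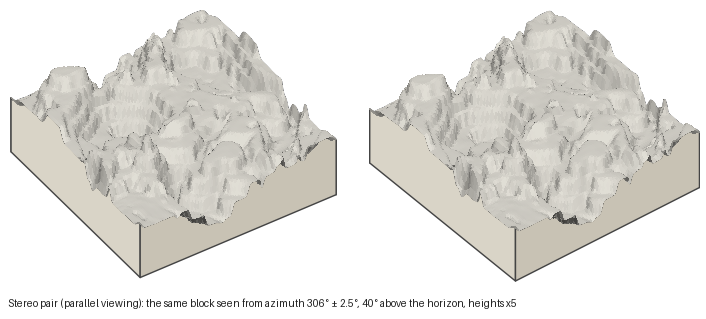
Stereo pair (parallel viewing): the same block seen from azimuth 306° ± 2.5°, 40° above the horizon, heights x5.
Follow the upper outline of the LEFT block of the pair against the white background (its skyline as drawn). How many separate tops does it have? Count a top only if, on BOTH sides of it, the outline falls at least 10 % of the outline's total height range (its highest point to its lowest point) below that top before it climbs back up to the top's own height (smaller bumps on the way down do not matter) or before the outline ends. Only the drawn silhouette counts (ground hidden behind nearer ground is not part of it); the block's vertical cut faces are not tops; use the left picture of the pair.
2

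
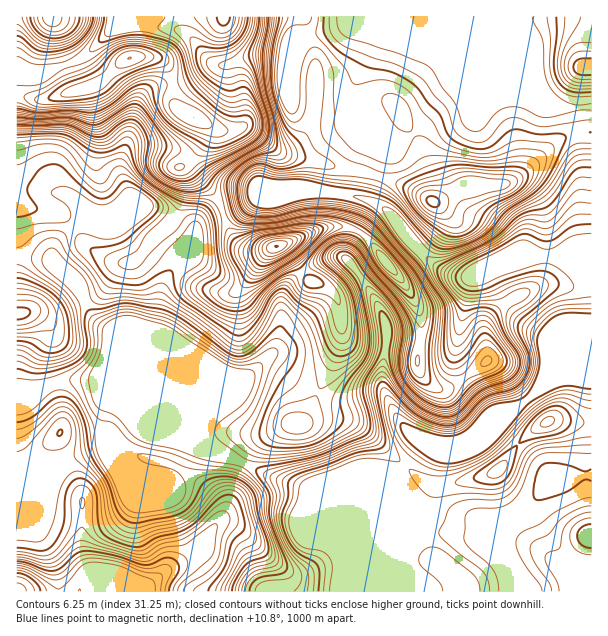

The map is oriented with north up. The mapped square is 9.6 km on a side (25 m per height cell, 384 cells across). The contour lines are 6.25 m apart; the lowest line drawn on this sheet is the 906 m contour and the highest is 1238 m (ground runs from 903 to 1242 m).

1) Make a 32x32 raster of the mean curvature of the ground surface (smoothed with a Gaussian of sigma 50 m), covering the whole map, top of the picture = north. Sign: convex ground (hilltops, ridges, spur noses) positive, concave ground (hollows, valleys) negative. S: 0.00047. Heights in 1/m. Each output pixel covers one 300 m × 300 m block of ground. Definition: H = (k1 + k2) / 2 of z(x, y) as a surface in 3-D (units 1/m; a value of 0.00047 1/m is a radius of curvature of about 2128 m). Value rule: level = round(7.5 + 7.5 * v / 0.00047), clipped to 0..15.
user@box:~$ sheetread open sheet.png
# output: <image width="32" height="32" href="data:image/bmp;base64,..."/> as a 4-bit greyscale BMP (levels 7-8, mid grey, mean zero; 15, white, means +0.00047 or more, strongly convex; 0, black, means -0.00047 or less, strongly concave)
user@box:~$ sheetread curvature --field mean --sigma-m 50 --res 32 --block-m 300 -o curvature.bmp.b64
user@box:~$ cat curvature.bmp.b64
<image width="32" height="32" href="data:image/bmp;base64,Qk12AgAAAAAAAHYAAAAoAAAAIAAAACAAAAABAAQAAAAAAAACAAATCwAAEwsAABAAAAAAAAAAAAAAABEREQAiIiIAMzMzAERERABVVVUAZmZmAHd3dwCIiIgAmZmZAKqqqgC7u7sAzMzMAN3d3QDu7u4A////AMmJeJqFd1NYlnd3d5mHZpelaryXuJp3uZd3d4qYd3mGVGh2V5mofKNXd3d4Z3eYeXdpdmh4uZtTd3d3d3d3d4t3epZFVZuoVXd3d4hmZ3d4d3u1d2V7yYZ3d3eIh4dnd3dqlHd5iHNERGd4mavKV3eHeUeLl1RYmIdEiWVEnFVneblYdWd4mau6mqVDRjq4iGjJaHd3d4eqqaxRSaJ0vqhmmFd3d3dnmIiJE77lAymoZWZnd3d3doeJhQrqu4pEZWhnV3d3dFV3eZgd5mvulHdqymd3dknGVnnKCdY52mV3h6hGdkaIqFdqyQXYObRUd7qmdUd3eag2adUI6lmXhlaahZmYery4CJvAL9lFe8mZhlSJqGiFjETMQO+CFVaZh3VYmph2SKzmIAj4FlJGZmeGanaKhkqv/9VvsDrbY1hmiId3WKY8Zmv//CGKrKVZd5iGdnJFbTACRDEm7HeHWHd3Zqglm4gjQyNXmrmbzrdnh2iWbf2WMKqrqoZnmYmqZnZWdlh2nLapeHZnh2VXiocyJaUleKvvZYd3eIhleHiarIm3KMy4rySXd3mIZ3h2Zr39ykiphZwFp3iZh3d3d2VlebtkiVWrBqh4iId3d3arZUNt7NckeSaoh3d3eHd1q1mnFqmFaokmh2d3d3eHdod9zXNGZ5zKVpZ3eId3d3eI"/>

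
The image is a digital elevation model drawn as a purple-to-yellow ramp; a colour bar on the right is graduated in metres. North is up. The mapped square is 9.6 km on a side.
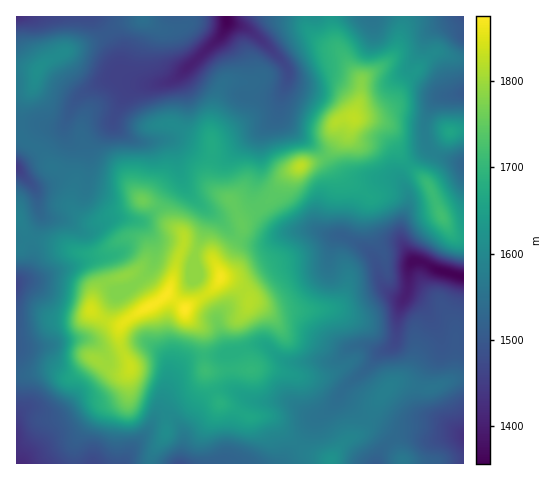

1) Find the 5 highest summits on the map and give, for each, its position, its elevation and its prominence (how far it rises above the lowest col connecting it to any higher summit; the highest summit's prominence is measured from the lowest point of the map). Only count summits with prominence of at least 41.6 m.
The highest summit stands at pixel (185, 309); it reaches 1875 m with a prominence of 519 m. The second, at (354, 118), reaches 1825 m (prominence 84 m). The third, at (300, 166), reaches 1825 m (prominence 81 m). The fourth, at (441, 215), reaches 1719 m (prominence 70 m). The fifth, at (451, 132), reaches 1660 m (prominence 79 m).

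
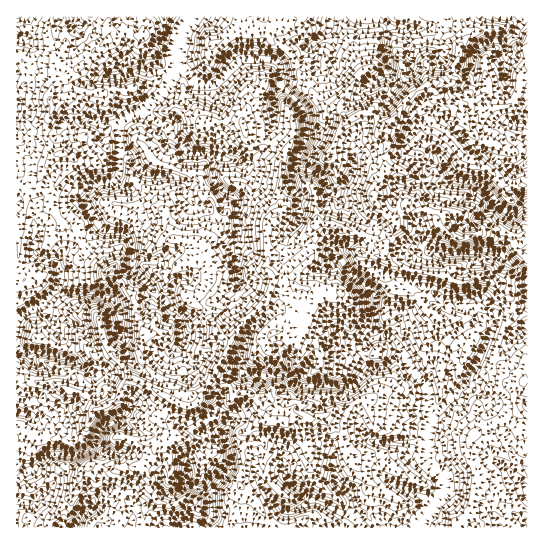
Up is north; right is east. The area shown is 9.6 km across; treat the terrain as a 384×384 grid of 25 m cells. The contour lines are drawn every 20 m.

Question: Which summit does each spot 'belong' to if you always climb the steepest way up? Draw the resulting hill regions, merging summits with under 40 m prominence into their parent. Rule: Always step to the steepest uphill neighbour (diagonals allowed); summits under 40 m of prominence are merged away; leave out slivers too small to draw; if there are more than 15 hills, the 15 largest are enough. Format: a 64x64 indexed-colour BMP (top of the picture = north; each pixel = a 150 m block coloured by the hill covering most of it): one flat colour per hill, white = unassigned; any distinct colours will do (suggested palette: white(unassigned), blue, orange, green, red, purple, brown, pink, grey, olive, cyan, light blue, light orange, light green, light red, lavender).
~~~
<image width="64" height="64" href="data:image/bmp;base64,Qk12CAAAAAAAAHYAAAAoAAAAQAAAAEAAAAABAAQAAAAAAAAIAAATCwAAEwsAABAAAAAAAAAA////ALR3HwAOf/8ALKAsACgn1gC9Z5QAS1aMAMJ34wB/f38AIr28AM++FwDox64AeLv/AIrfmACWmP8A1bDFABEREREREREREREREREREREREREREREREREUREREREERERERERERERERERERERERERERERERERERERREREREREQREREREREREREREREREREREREREREREREREURERERERBERERERERERERERERERERERERERERERERERFEREREREEREREREREREREREREREREREREREREREREREUREREREQRERERERERERERERERERERERERERERERERERFERERERBERERERERERERERERERERERERERERERERERFEREREREERERERERERERERERERERERERERERERERERFEREREREQRERERERERERERERERERERERERERERERERFERERERERBEREREREREREREREREREREREREREREREREUREREREREERERERERERERERERERERERERERERERERERREREREREQRERERERERERERERERERERERERERERERERFERERERERBERERERERERERERERERERERERERERERERERREREREREERERERERERERERERERERERERERERERERERFEREREREQREREREREREREREREREREREREREREREREREURERERERBEREREREREREREREREREREREREREREREREREUREREREERERERERERERERERERERERERERERERERERERFEREREQRERERERERERERERERERERERERERERERERERERRERERBEREREREREREREREREREREREREREREREREREREUREREERERERERERERERERERERERERERERERERERERERREREQREREREREREREREREREREREREREREREREREREREURERBERERERERERERERERERERERERERERERERERERERREREEREREREREREREREREREREREREREREREREREREREUREQRERERERERERERERERERERERERERERERERERERERRBRBERERERERERERERERERERERERERERERUREREREREREUERERERERERERERERERERERERERERERVVERERERERERExERERERERERERERERERERERERERERFVURERERERERETMREREREREREREREREREREREREREREVVVERFVERERERMzMRERERERERERERERERERERERERERVVVVVREREREREzMzEYiIiBERERERERERERERERERERFVVVVRERERERETMzOIiIiIgRERERERERERERERERERVVVVVRERERERERMzMziIiIiIERERERERERERERERERVVVVVVEREREREREzMziIiIiIgRERERERERERERERERVVVVVVURERERERETMzOIiIiIiBERERERERERERERERFVVVVVVRERERERERMzMziIiIiIERERERERERERERERFVVVVVVVUiIiERIiEzMzMziIiIERERERERERERESIiIiJVVVVVUiIiIiIiITMzMzM4iIgRERERERERERERIiIiIiVVVVVSIiIiIiIhMzMzMzOBEREREREREREREREiIiIiIlVVVSIiIiIiIiEzMzMzMxERERERERERERERERIiIiIlVVVVUiIiIiIiETMzMzMxEREREREREREREREREiIiIlVVVVVSIiIiIiIRMzMzMzERERERERERERERERESIiIlVVVVVVUiIiIiEREzMzMzMREREREREREREREREREiIlVVVVVVVSIiIiIRETMzMzMzERERERERERERERERERESJVVVVVVVUiIiERERMzMzMzMzERERERERERERERERERIlVVVVVVVVIREREREzMzMzMzMxERERERERERERERESIiJVVVVVVVURERERETMzMzMzMzERERERERERcRERESIiIlVVVVVVVRERERERMzMzMzMzMRERERERF3d3ERESIiIiJVIiVVVREREREREzMzMzMzMxERERERERd3dxEREiIiIiIiIiVREREREREWZjMzMzMzERERERERF3d3ERESIiIiIiIiIhERESERERZmZjMzMzMREREREREXd3dxERIiIiIiIiIiERESIhERFmZmYzMzMxERERERERd3d3EREiIiIiIiIiIREiIiIiImZmZmZjMzMRERERERF3d3cRESIiIiIiIiIiIiIiIiIiZmZmZmMzMzMRERERF3d3dxERIiIiIiIiIiIiIiIiIiJmZmZmYzMzMzEREREXd3d3ERIiIiIiIiIiIiIiIhEiIjZmZmZjMzMzMxERERd3d3ERIiIiIiIiIiIiIiIiERIiNmZmZmYzMzMzMRERF3d3ERIiIiIiIiIiIiIiIiIRESI2ZmZmZmZjMzMxERERd3EREiIiIiIiIiIiIiIiIRESIjNmZmZmZmZmZmYREREXERESIiISIiIiIiIiIiERERIiM2ZmZmZmZmZmZhEREREREREiIREiIiIiIiIiEREREiIzZmZmZmZmZmZmEREREREREREhESIiIiIiIiERERERETNmZmZmZmZmZmYRERERERERERERIiIiIiIiIRERERERETNmZmZmZmZmZmERERERERERERIiIiIiIiIRERERERERMzZmZmZmZmZmYREREREREREREiIiIiERERERERERERMzNmZmZmZmZmERERERERERERESIiIhERERERERERER"/>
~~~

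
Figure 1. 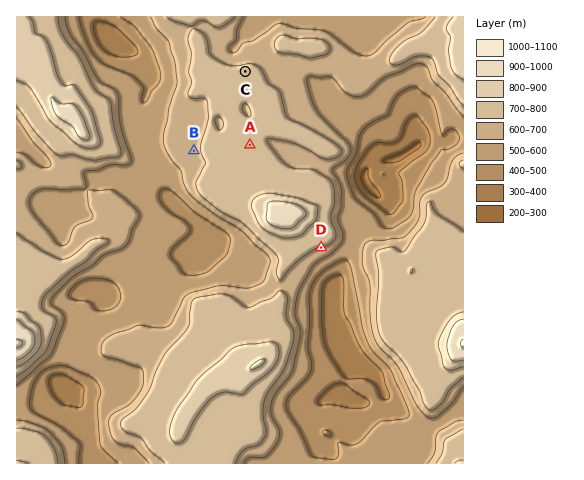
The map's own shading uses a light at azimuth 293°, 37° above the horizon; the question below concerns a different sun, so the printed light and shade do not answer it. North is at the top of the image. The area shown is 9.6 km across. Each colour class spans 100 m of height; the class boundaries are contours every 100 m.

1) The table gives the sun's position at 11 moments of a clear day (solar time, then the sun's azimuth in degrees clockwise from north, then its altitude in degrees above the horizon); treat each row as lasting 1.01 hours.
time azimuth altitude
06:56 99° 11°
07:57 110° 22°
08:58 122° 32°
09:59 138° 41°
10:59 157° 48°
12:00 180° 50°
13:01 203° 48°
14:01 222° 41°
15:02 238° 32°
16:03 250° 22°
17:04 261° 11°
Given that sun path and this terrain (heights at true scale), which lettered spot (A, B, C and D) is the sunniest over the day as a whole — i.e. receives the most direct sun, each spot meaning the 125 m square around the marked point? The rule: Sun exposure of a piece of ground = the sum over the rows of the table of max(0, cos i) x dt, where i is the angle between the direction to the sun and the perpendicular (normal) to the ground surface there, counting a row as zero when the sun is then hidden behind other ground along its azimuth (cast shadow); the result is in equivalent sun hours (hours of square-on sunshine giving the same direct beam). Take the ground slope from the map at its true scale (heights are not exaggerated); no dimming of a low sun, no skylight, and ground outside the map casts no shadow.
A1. D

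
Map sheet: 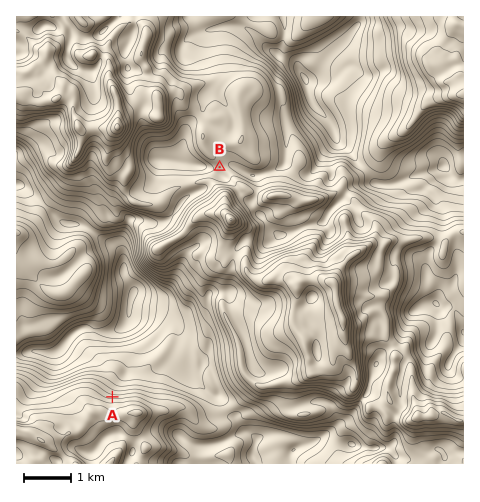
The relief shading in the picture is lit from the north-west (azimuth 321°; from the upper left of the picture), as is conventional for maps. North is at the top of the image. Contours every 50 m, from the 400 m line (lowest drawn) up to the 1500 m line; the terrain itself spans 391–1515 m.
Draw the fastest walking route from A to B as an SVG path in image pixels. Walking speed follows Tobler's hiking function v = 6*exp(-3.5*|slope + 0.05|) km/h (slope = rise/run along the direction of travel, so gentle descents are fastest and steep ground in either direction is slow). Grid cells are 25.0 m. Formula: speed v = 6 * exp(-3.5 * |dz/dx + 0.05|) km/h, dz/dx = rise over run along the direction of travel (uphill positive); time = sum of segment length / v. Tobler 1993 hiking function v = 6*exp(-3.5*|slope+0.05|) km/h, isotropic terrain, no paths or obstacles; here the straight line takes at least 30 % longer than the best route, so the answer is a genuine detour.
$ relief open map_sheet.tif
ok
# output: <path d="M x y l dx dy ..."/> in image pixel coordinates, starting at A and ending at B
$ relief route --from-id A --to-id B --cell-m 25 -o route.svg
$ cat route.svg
<path d="M112 397l33-16 5-5 3-7 21-21 1-2 5-5 5-9 0-24-12-23-1-1-14-7-13-13-4-7 0-20 3-5 1-1 2-1 7 0 5-2 10-11 11-21 16-16 19-9 5-4"/>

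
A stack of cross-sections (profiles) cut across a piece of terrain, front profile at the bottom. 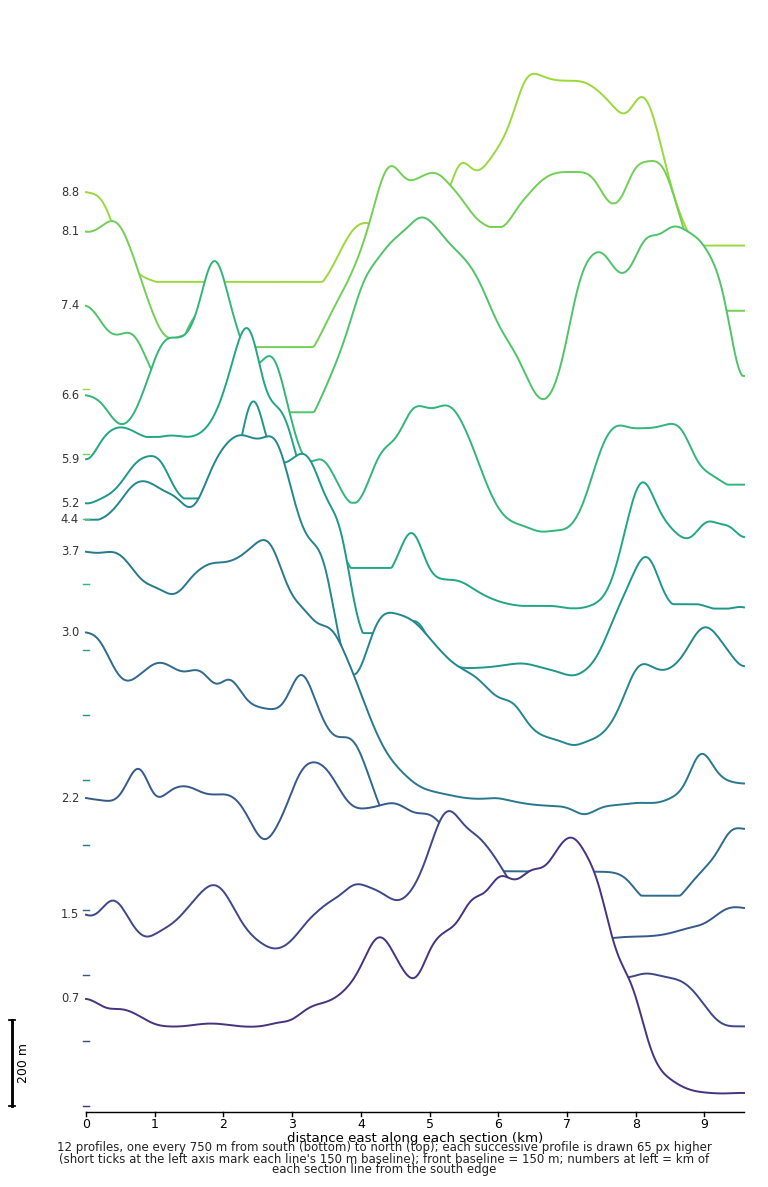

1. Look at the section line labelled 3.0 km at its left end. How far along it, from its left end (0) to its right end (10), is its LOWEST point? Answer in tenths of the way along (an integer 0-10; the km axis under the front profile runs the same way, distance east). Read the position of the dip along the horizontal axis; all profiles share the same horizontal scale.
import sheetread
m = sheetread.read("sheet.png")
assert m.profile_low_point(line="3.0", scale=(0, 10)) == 9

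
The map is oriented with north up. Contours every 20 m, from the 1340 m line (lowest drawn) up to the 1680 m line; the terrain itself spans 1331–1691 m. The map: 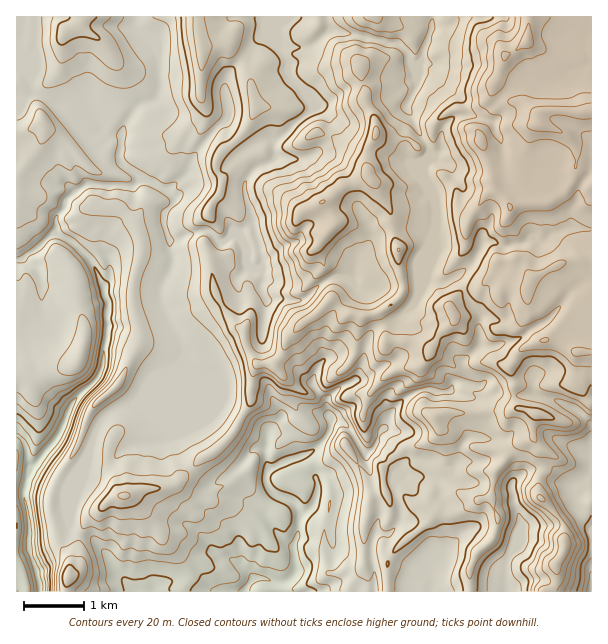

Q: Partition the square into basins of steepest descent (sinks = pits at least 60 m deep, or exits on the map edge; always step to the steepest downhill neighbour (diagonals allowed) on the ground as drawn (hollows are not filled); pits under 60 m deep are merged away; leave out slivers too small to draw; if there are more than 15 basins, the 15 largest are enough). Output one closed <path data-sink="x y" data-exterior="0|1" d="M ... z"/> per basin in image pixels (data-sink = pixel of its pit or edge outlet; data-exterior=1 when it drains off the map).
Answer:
<path data-sink="39 585" data-exterior="0" d="M591 16l-575 1 1 575 48 0 2-2 1-15 8-9 3-9 0-23 13-18 25-20 9 0 18-8 18 0 12-2 29-29 18-11 13-14 16-28 2-24 6-16 15 0 11 14 18 13 9 3 10-6 28-23 6-11 6-36 19-6 5 14 1 17 19-1 25 8 0 4-10 13-19 1-15 8-16 17-8 21 2 15 4 5 10 2 20 12 6 1-22 19 3 24-15 6-6 30 0 5 4 3 10 4 7 11 6 4-3 5 0 31 160 1 8-8 0-21 9-15-1-23-26-31 0-12 6-11 0-6-2-16-7-8-3-13 5-14 27 8 9 0 15-12 4-8z"/><path data-sink="245 591" data-exterior="1" d="M380 312l-19 6-6 36-6 11-28 23-10 6-9-3-18-13-11-14-15 0-6 16-2 24-16 28-13 14-18 11-29 29-12 2-18 0-18 8-9 0-31 25-7 13-1 29-10 12-2 16 321 1 1-32 3-5-6-4-7-11-10-4-4-3 0-5 6-30 15-6-3-24 22-19-6-1-20-12-10-2-4-5-2-15 8-21 16-17 15-8 19-1 10-13 0-4-25-8-19 1-1-17z"/><path data-sink="591 591" data-exterior="1" d="M591 403l-3 7-15 12-9 0-27-8-3 6 0 18 8 11 2 16 0 6-6 11 0 12 26 31 1 23-9 15 0 21-7 8 43-1z"/>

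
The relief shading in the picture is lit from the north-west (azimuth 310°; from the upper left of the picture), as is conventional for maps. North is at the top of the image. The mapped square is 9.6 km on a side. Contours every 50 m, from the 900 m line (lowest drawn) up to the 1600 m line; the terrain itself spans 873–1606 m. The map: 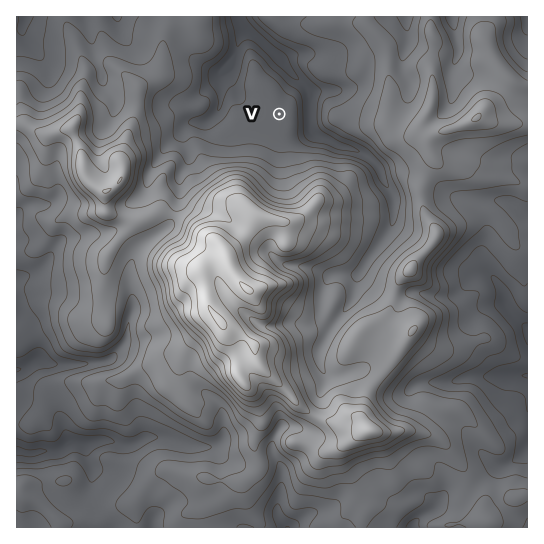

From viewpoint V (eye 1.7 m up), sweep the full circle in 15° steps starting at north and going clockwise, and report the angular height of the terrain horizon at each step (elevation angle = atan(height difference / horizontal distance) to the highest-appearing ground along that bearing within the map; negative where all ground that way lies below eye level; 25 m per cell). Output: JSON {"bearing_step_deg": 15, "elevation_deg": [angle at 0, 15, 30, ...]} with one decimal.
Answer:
{"bearing_step_deg": 15, "elevation_deg": [0.1, 0.4, 1.4, 2.0, 2.2, 3.2, 4.0, 3.5, 2.8, 4.6, 9.8, 10.4, 12.1, 13.4, 13.4, 6.9, 4.6, 6.2, 3.9, 2.3, 1.5, 1.2, -0.4, -1.0]}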